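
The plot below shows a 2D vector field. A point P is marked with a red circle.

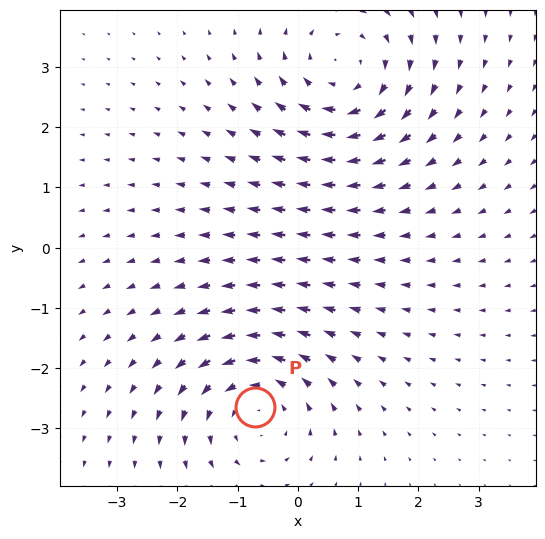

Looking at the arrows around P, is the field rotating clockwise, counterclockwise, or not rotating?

Near P at (-0.7, -2.6) the arrows circulate counterclockwise. The curl (z-component) there is about +4; positive curl means counterclockwise rotation.

counterclockwise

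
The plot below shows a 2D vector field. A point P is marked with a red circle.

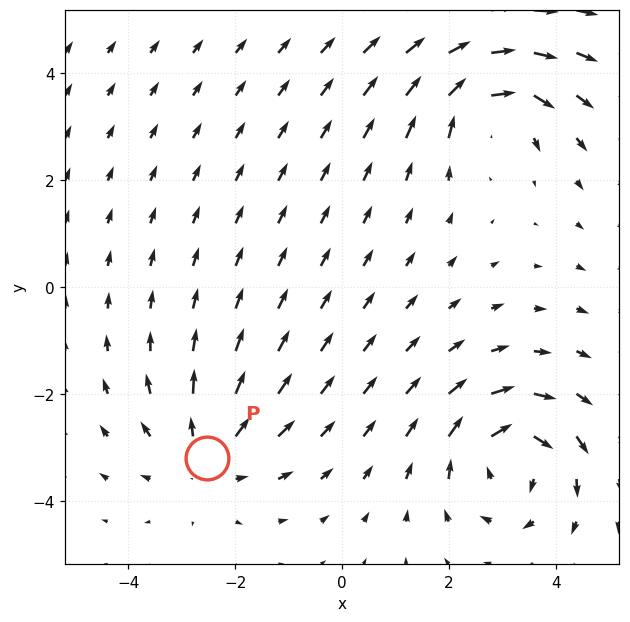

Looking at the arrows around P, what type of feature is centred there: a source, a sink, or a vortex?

source

At P (-2.5, -3.2) the arrows spread outward. Divergence about +3, curl ≈0 — positive divergence with near-zero curl is a source.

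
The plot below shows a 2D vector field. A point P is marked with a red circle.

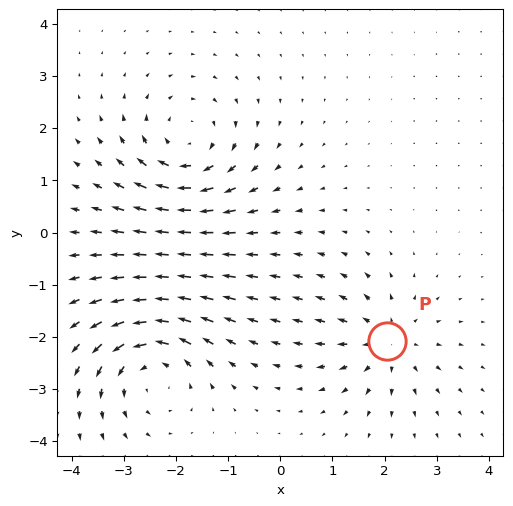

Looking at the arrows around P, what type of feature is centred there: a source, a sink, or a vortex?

At P (2.0, -2.1) the arrows spread outward. Divergence about +4, curl ≈0 — positive divergence with near-zero curl is a source.

source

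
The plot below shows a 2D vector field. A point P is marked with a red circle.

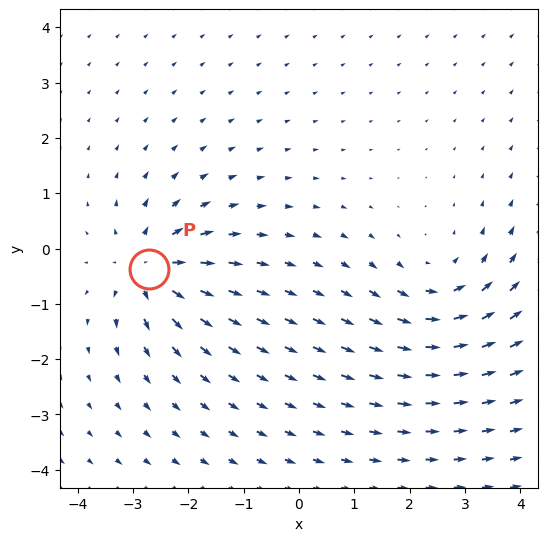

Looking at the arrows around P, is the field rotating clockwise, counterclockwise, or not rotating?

not rotating

Near P at (-2.7, -0.4) the arrows show no circulation. The curl there is ≈0.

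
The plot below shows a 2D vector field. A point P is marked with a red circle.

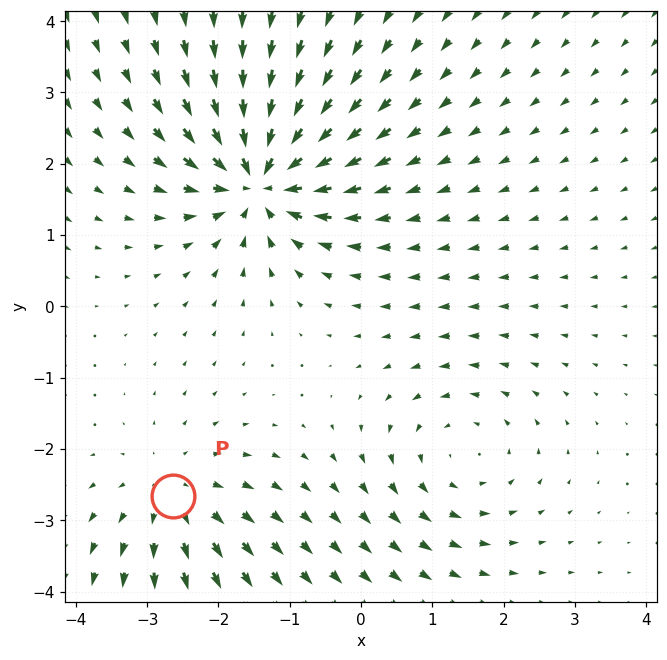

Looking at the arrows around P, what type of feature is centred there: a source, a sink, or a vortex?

source

At P (-2.6, -2.7) the arrows spread outward. Divergence about +3, curl ≈0 — positive divergence with near-zero curl is a source.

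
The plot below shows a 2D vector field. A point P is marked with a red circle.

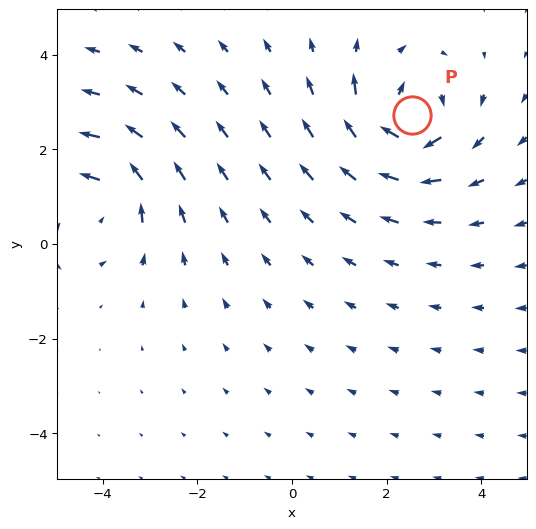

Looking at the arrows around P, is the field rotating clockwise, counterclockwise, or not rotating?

Near P at (2.5, 2.7) the arrows circulate clockwise. The curl (z-component) there is about -6; negative curl means clockwise rotation.

clockwise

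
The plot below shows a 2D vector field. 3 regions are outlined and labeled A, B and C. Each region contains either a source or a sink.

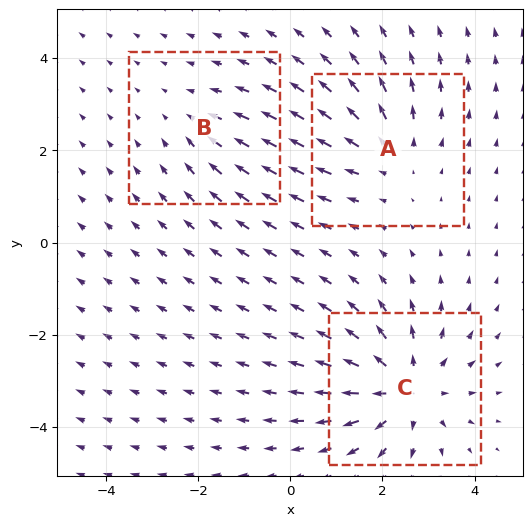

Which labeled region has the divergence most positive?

C

Divergence at each region's feature centre — A: about +3, B: about -2, C: about +4. Region C is most positive.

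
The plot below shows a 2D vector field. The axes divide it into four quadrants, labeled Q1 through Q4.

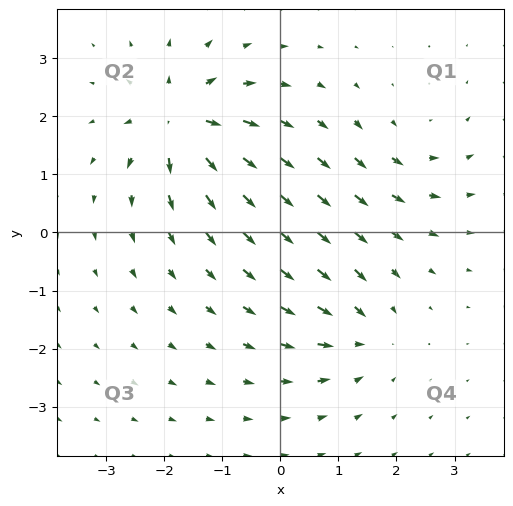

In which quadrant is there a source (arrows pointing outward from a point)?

The source sits at approximately (-1.7, 1.9), which lies in quadrant Q2. The divergence there is about +6, positive as expected for a source.

Q2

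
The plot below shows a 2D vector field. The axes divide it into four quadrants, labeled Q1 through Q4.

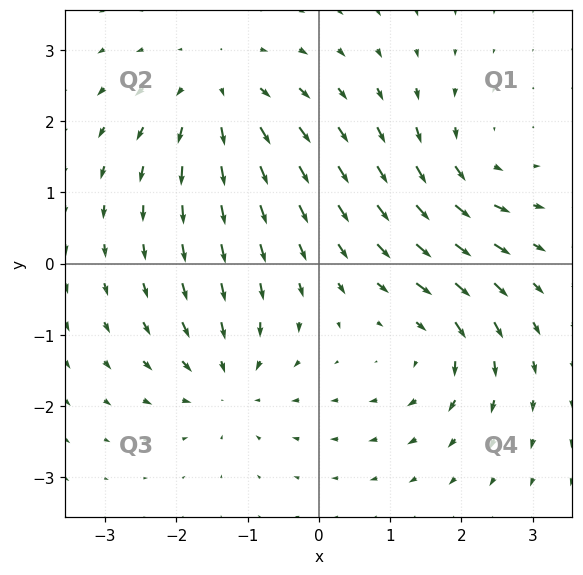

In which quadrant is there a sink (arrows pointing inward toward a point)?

Q3

The sink sits at approximately (-1.3, -1.6), which lies in quadrant Q3. The divergence there is about -5, negative as expected for a sink.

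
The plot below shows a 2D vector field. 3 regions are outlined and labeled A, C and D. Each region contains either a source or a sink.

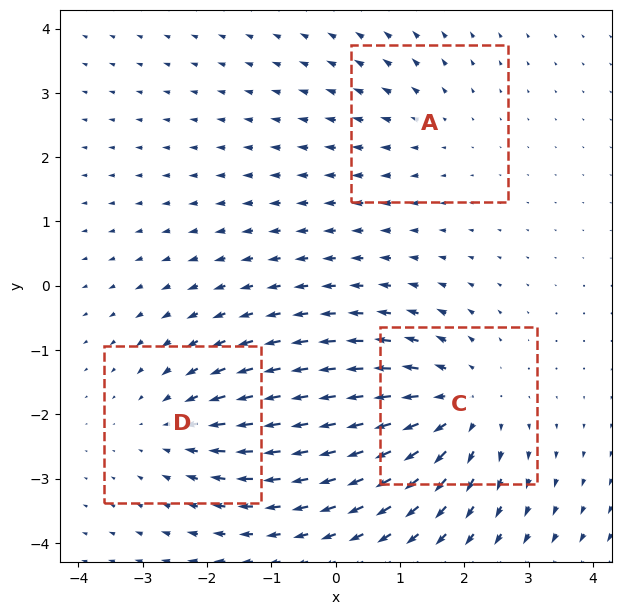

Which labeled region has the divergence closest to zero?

A

Divergence at each region's feature centre — A: about +2, C: about +4, D: about -3. Region A is closest to zero.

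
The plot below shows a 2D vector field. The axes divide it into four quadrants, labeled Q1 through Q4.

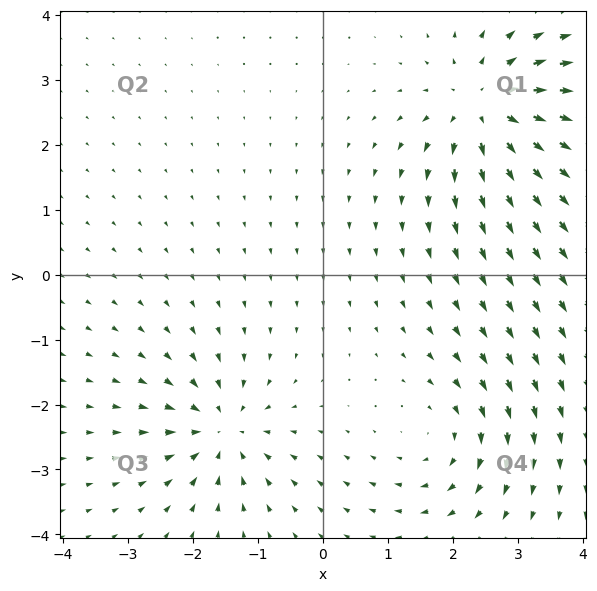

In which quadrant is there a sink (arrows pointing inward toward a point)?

The sink sits at approximately (-1.6, -2.4), which lies in quadrant Q3. The divergence there is about -4, negative as expected for a sink.

Q3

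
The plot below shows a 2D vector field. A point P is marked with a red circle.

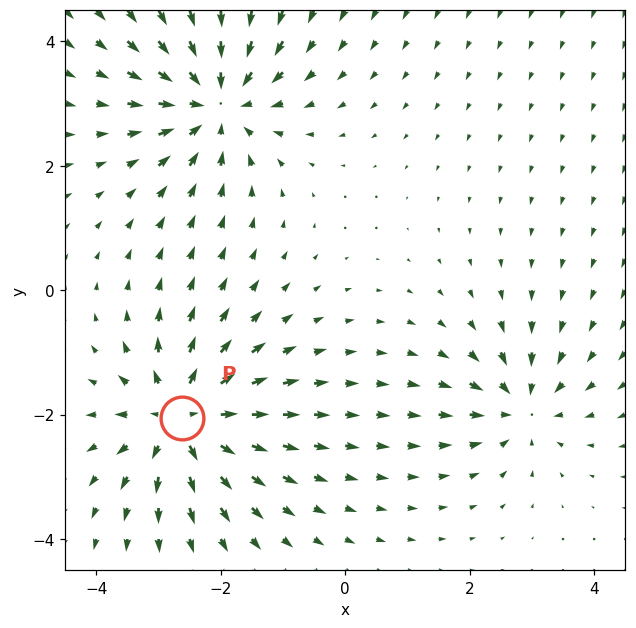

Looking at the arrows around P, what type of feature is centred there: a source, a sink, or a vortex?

source

At P (-2.6, -2.1) the arrows spread outward. Divergence about +5, curl ≈0 — positive divergence with near-zero curl is a source.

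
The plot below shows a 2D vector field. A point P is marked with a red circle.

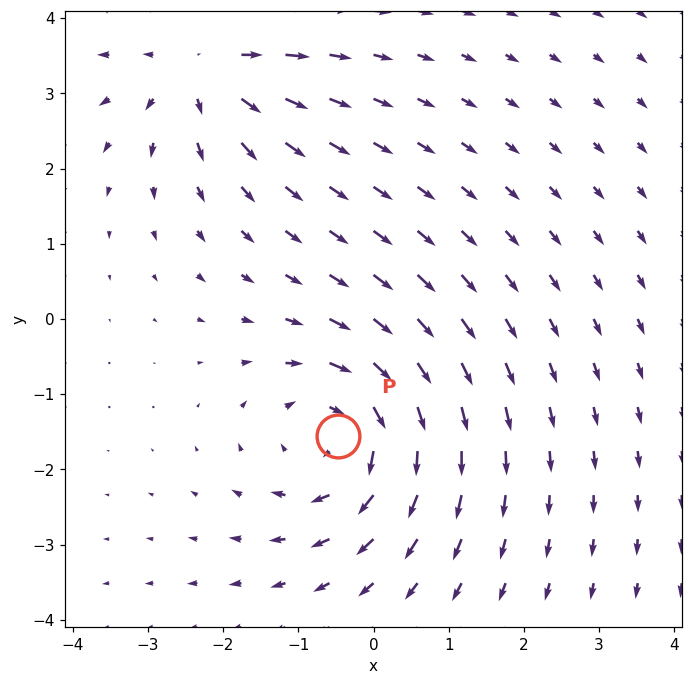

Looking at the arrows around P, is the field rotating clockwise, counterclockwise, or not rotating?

Near P at (-0.5, -1.6) the arrows circulate clockwise. The curl (z-component) there is about -4; negative curl means clockwise rotation.

clockwise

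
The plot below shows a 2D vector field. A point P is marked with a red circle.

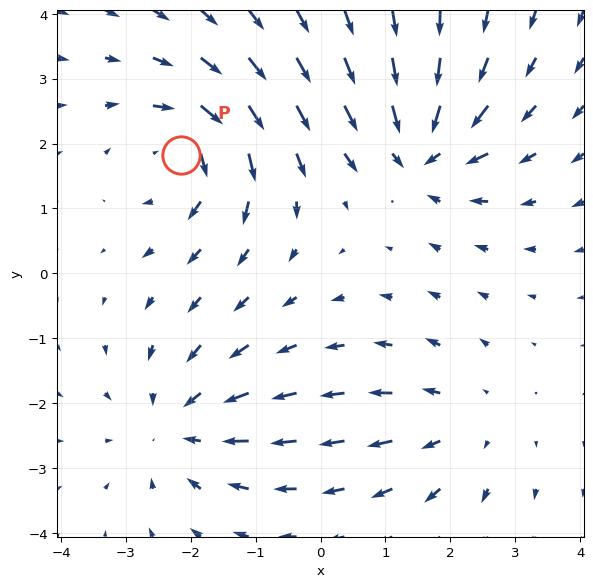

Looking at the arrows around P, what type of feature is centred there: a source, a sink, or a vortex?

vortex

At P (-2.2, 1.8) the arrows circulate clockwise. Divergence ≈0, curl about -4 — near-zero divergence with nonzero curl is a vortex.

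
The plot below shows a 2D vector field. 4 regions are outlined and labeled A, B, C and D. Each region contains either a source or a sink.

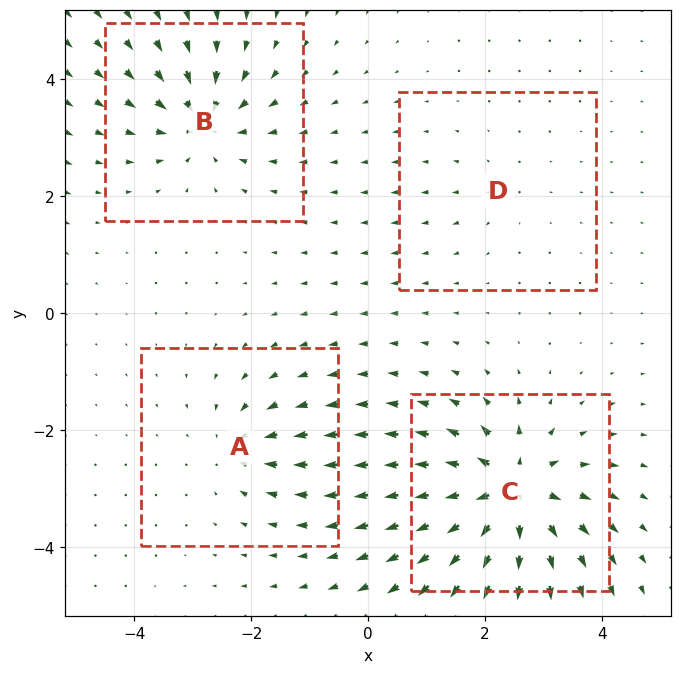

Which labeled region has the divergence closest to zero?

D

Divergence at each region's feature centre — A: about -4, B: about -6, C: about +9, D: about +2. Region D is closest to zero.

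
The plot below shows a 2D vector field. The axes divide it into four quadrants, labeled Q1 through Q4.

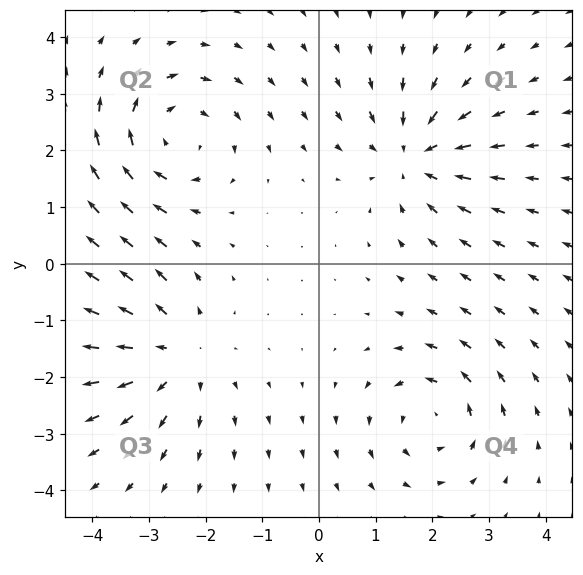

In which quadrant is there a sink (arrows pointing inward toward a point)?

The sink sits at approximately (1.7, 1.9), which lies in quadrant Q1. The divergence there is about -5, negative as expected for a sink.

Q1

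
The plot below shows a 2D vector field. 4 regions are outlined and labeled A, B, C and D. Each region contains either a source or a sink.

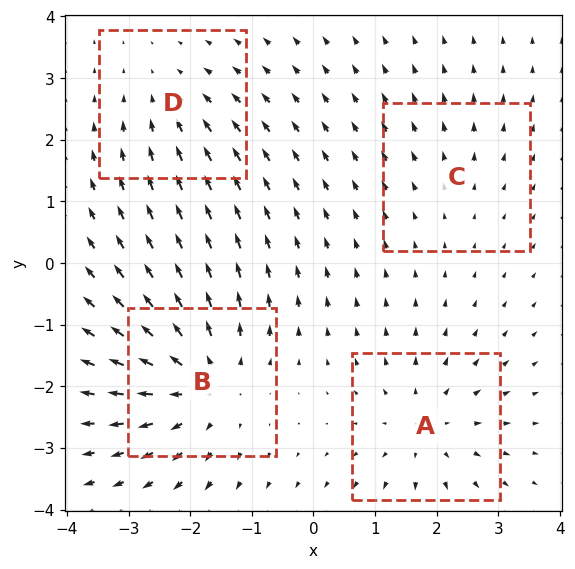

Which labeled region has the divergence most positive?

B

Divergence at each region's feature centre — A: about +4, B: about +6, C: about +2, D: about -3. Region B is most positive.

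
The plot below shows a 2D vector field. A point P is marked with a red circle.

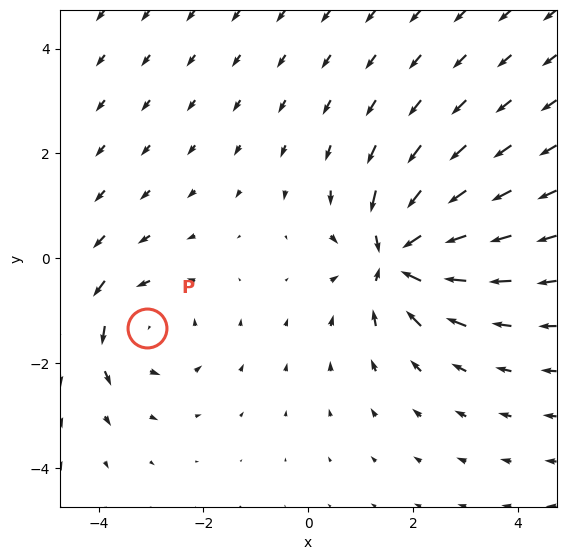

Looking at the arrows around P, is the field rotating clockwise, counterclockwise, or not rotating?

counterclockwise

Near P at (-3.1, -1.3) the arrows circulate counterclockwise. The curl (z-component) there is about +3; positive curl means counterclockwise rotation.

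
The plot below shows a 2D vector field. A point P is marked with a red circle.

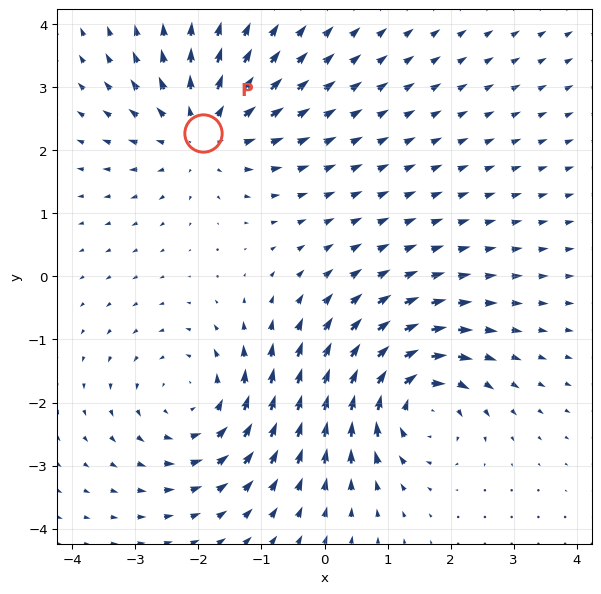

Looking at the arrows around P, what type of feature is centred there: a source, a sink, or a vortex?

At P (-1.9, 2.3) the arrows spread outward. Divergence about +3, curl ≈0 — positive divergence with near-zero curl is a source.

source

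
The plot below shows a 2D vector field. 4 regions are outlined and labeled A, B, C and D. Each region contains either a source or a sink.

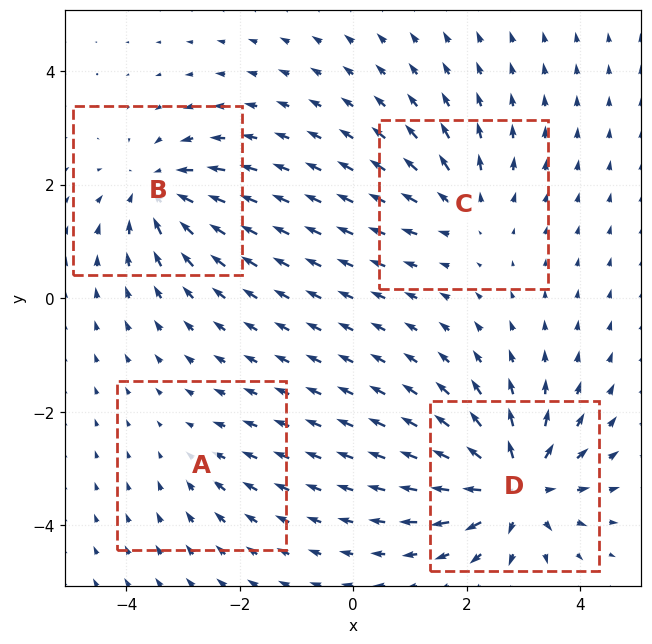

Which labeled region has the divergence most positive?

Divergence at each region's feature centre — A: about -2, B: about -6, C: about +4, D: about +8. Region D is most positive.

D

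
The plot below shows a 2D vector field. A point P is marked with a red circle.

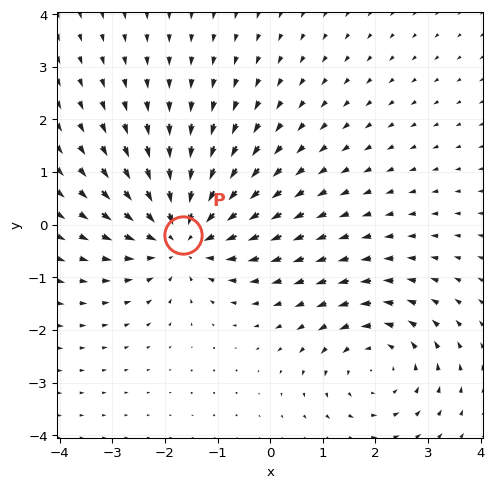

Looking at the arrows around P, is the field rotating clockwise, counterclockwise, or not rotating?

not rotating

Near P at (-1.7, -0.2) the arrows show no circulation. The curl there is ≈0.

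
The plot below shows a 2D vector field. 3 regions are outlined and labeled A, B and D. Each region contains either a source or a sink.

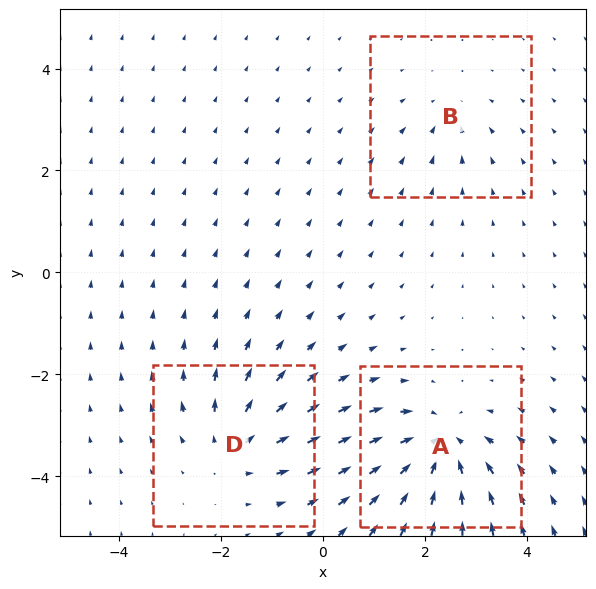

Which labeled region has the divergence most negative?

A

Divergence at each region's feature centre — A: about -5, B: about -2, D: about +4. Region A is most negative.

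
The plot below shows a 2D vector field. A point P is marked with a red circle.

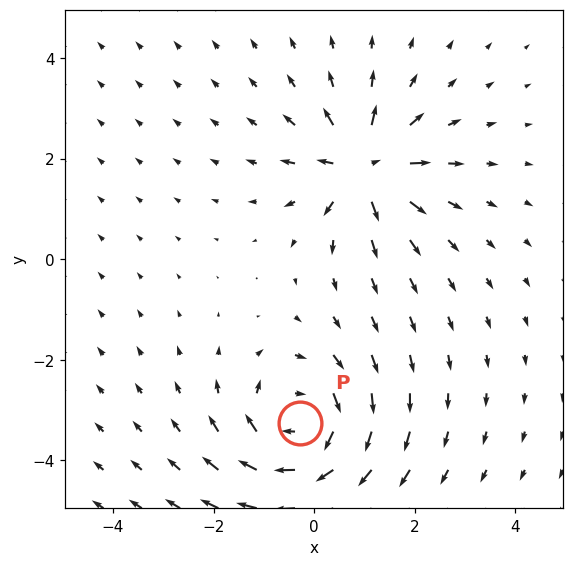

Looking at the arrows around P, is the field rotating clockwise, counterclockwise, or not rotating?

clockwise

Near P at (-0.3, -3.3) the arrows circulate clockwise. The curl (z-component) there is about -4; negative curl means clockwise rotation.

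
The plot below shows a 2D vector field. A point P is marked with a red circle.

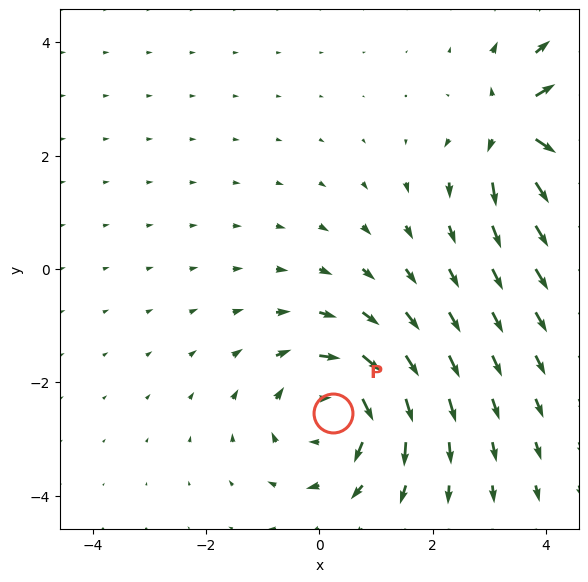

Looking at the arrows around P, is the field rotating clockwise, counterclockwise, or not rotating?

Near P at (0.2, -2.5) the arrows circulate clockwise. The curl (z-component) there is about -5; negative curl means clockwise rotation.

clockwise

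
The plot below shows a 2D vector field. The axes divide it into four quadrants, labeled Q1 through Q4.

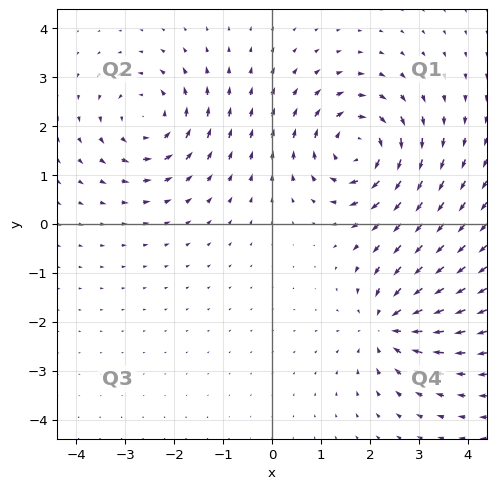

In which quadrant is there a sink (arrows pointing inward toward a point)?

The sink sits at approximately (2.4, -2.1), which lies in quadrant Q4. The divergence there is about -5, negative as expected for a sink.

Q4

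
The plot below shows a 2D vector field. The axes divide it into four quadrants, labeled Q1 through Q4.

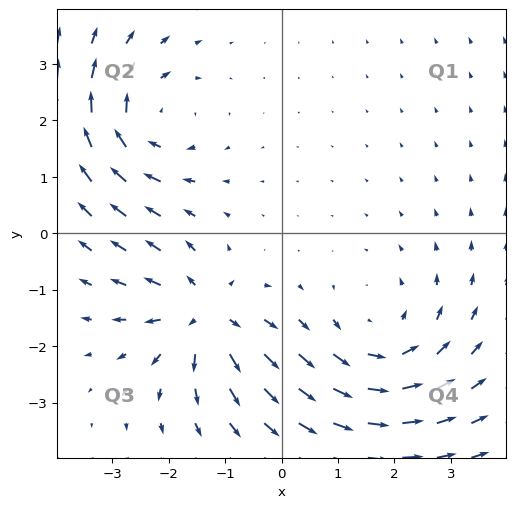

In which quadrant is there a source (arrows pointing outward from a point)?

The source sits at approximately (-1.4, -1.5), which lies in quadrant Q3. The divergence there is about +4, positive as expected for a source.

Q3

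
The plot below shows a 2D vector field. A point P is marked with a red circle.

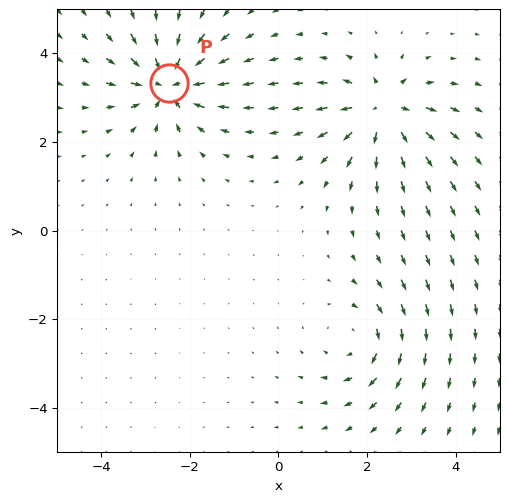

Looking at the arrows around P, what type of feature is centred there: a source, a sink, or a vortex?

At P (-2.5, 3.3) the arrows converge inward. Divergence about -7, curl ≈0 — negative divergence with near-zero curl is a sink.

sink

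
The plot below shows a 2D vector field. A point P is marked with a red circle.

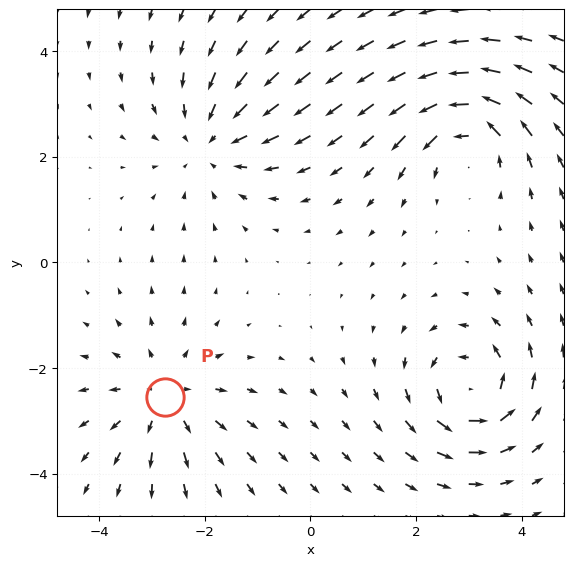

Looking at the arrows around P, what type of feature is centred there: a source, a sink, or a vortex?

source

At P (-2.7, -2.5) the arrows spread outward. Divergence about +3, curl ≈0 — positive divergence with near-zero curl is a source.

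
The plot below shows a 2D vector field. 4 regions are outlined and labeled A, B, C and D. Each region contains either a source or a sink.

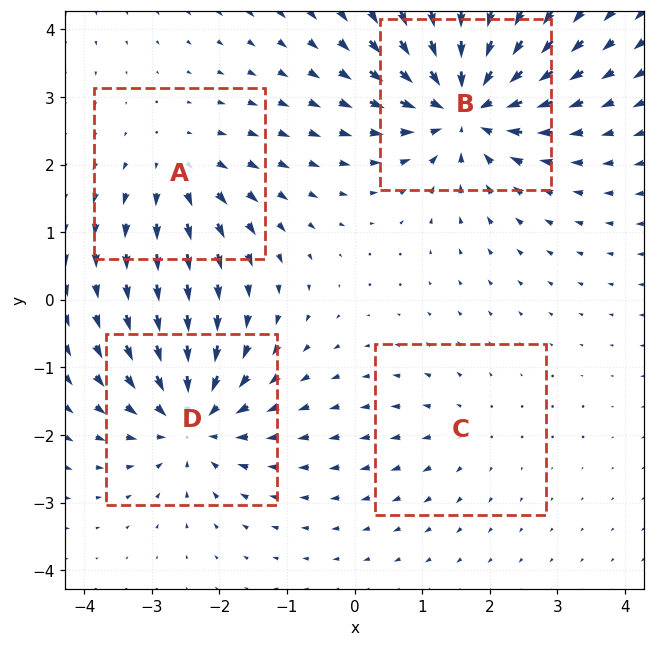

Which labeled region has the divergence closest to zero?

Divergence at each region's feature centre — A: about +4, B: about -8, C: about +2, D: about -6. Region C is closest to zero.

C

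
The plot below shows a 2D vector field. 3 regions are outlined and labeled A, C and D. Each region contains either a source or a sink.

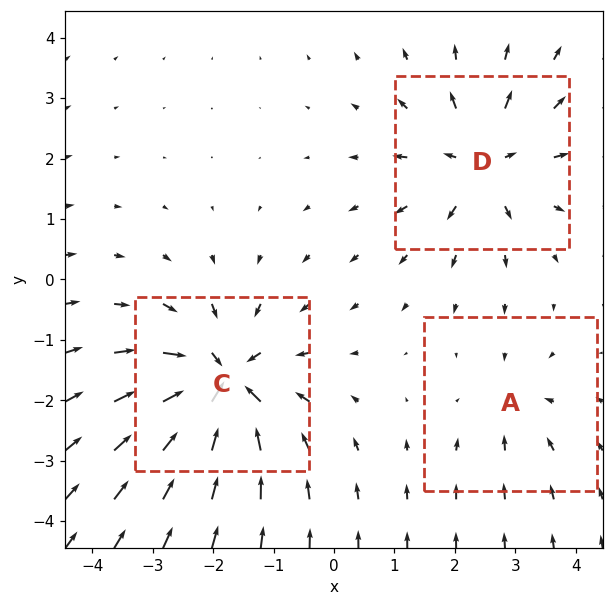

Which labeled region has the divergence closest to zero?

A

Divergence at each region's feature centre — A: about -2, C: about -6, D: about +4. Region A is closest to zero.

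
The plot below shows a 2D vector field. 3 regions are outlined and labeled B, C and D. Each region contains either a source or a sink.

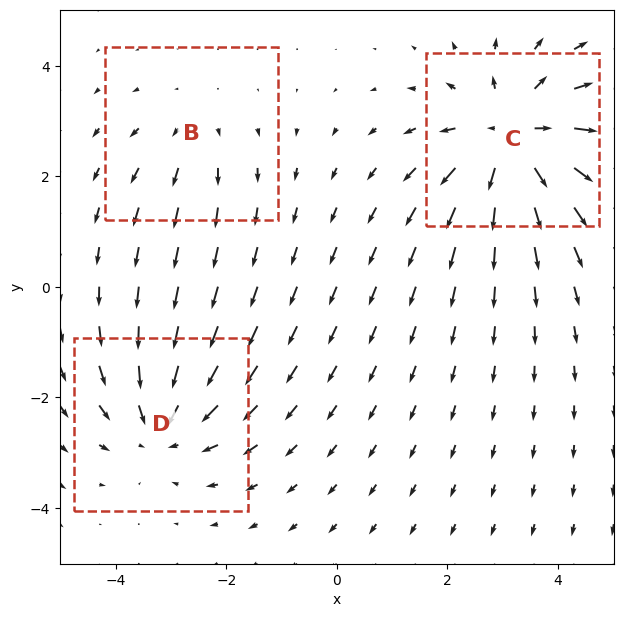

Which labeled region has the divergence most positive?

C

Divergence at each region's feature centre — B: about +2, C: about +4, D: about -3. Region C is most positive.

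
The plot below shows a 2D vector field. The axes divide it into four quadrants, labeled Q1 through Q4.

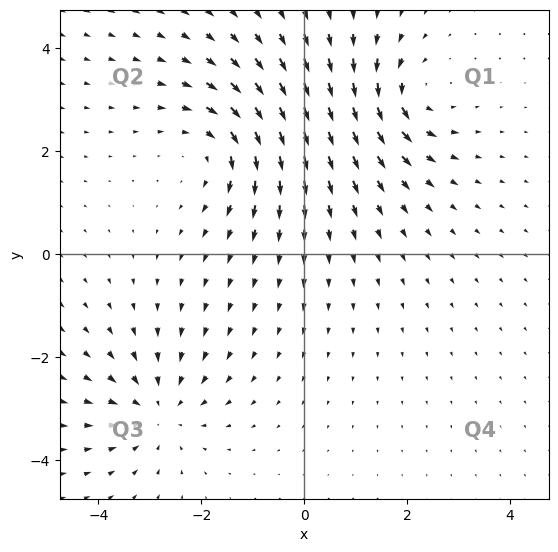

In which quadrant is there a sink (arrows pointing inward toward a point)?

Q3

The sink sits at approximately (-2.8, -3.0), which lies in quadrant Q3. The divergence there is about -3, negative as expected for a sink.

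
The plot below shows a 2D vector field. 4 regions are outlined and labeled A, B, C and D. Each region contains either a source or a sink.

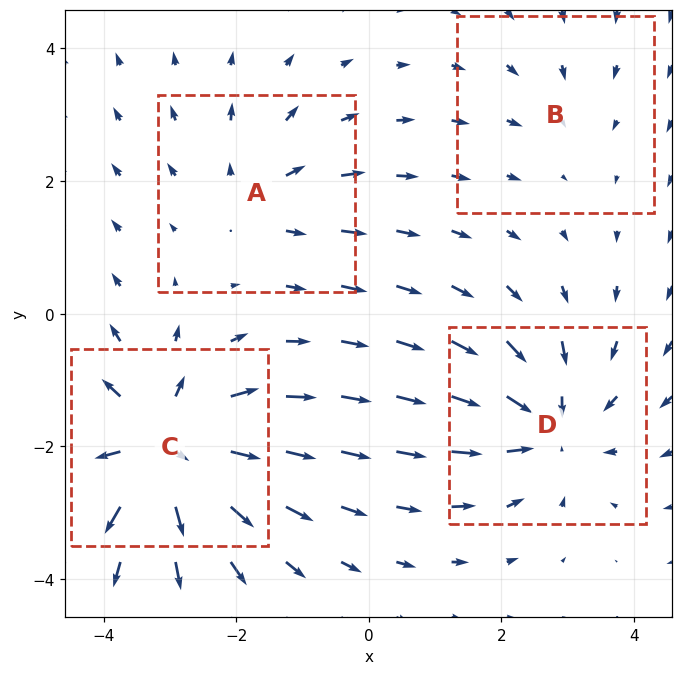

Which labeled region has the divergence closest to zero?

Divergence at each region's feature centre — A: about +3, B: about -2, C: about +6, D: about -5. Region B is closest to zero.

B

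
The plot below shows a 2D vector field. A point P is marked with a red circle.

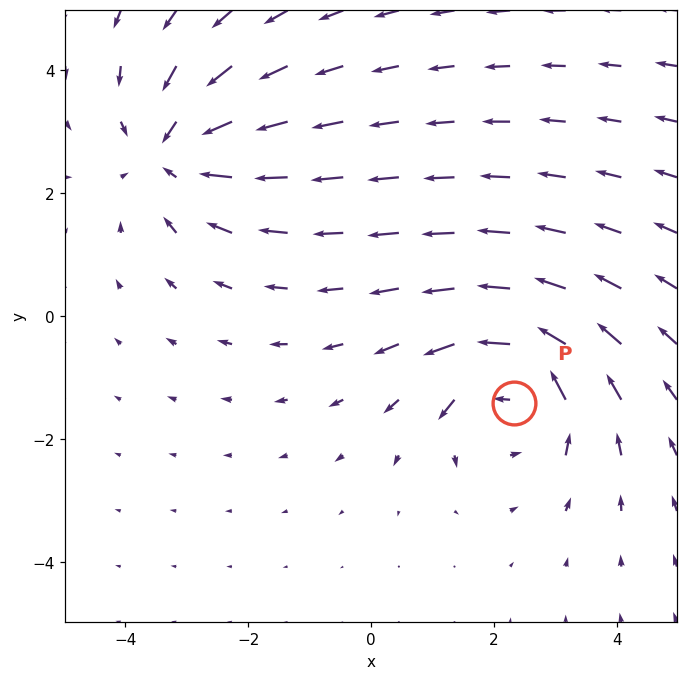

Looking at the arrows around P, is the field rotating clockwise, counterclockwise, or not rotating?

Near P at (2.3, -1.4) the arrows circulate counterclockwise. The curl (z-component) there is about +5; positive curl means counterclockwise rotation.

counterclockwise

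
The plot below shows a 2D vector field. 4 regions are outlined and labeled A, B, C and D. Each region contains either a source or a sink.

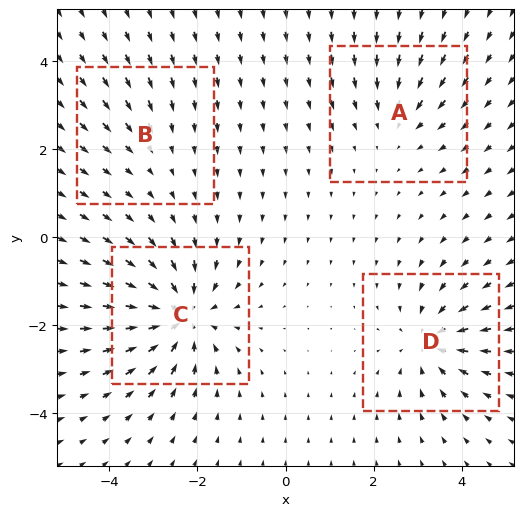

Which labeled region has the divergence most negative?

Divergence at each region's feature centre — A: about -3, B: about -2, C: about -7, D: about -5. Region C is most negative.

C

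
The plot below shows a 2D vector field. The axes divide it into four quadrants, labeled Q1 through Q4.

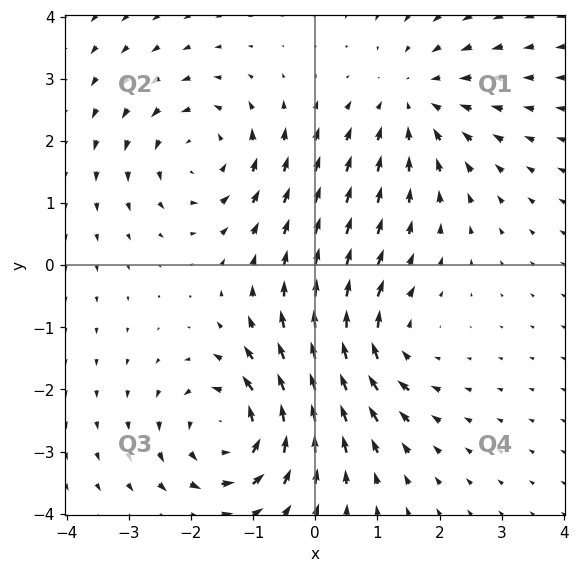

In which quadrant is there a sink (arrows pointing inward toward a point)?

Q1

The sink sits at approximately (1.6, 2.7), which lies in quadrant Q1. The divergence there is about -3, negative as expected for a sink.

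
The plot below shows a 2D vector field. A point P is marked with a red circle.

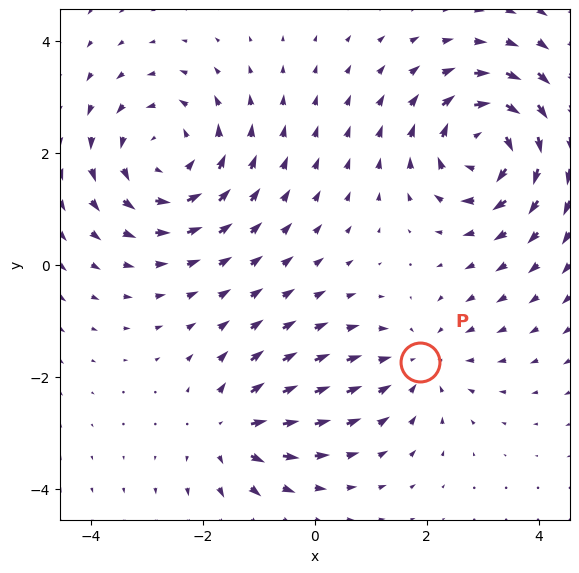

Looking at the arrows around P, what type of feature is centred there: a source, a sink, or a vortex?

sink

At P (1.9, -1.7) the arrows converge inward. Divergence about -3, curl ≈0 — negative divergence with near-zero curl is a sink.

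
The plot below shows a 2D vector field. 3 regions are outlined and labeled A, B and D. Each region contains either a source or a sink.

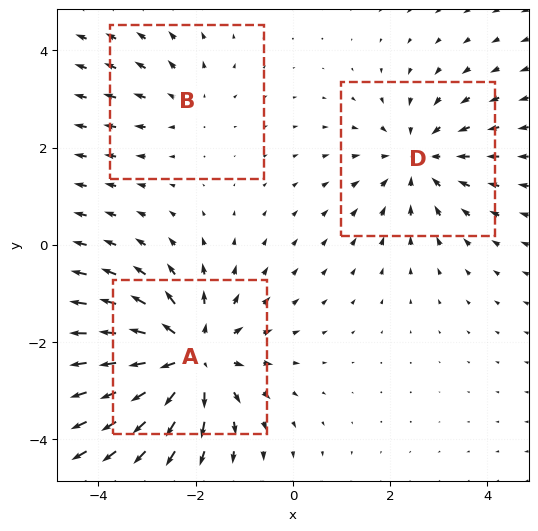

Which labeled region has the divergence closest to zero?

B

Divergence at each region's feature centre — A: about +5, B: about +2, D: about -3. Region B is closest to zero.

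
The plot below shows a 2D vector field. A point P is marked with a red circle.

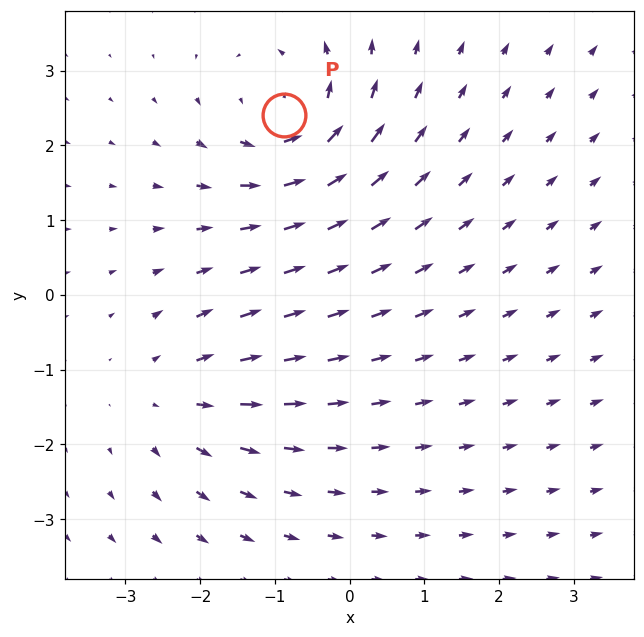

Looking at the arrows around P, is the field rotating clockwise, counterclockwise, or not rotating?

counterclockwise

Near P at (-0.9, 2.4) the arrows circulate counterclockwise. The curl (z-component) there is about +5; positive curl means counterclockwise rotation.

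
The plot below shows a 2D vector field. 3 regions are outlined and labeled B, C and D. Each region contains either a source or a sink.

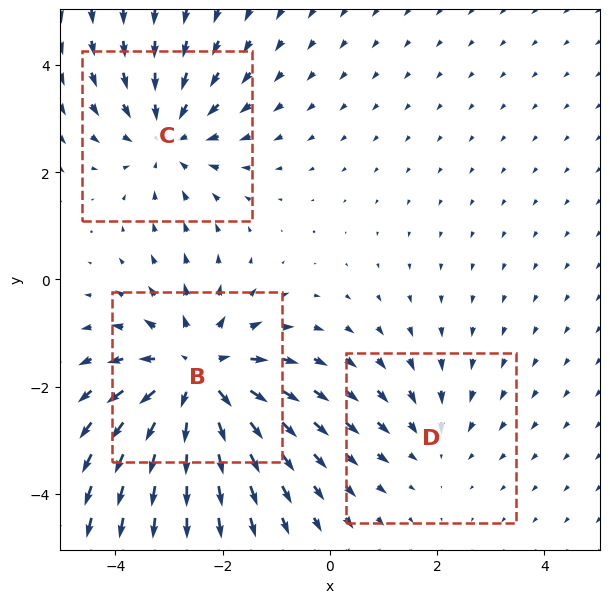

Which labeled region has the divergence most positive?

B

Divergence at each region's feature centre — B: about +5, C: about -3, D: about -2. Region B is most positive.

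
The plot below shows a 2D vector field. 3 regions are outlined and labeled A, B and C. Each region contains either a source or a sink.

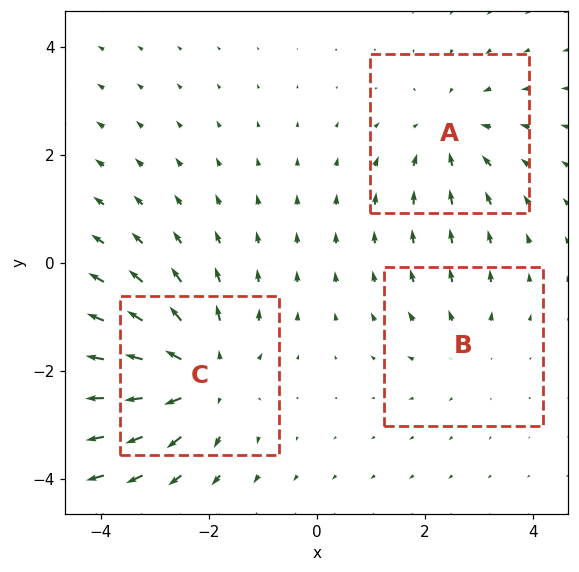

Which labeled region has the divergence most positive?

C

Divergence at each region's feature centre — A: about -3, B: about +2, C: about +4. Region C is most positive.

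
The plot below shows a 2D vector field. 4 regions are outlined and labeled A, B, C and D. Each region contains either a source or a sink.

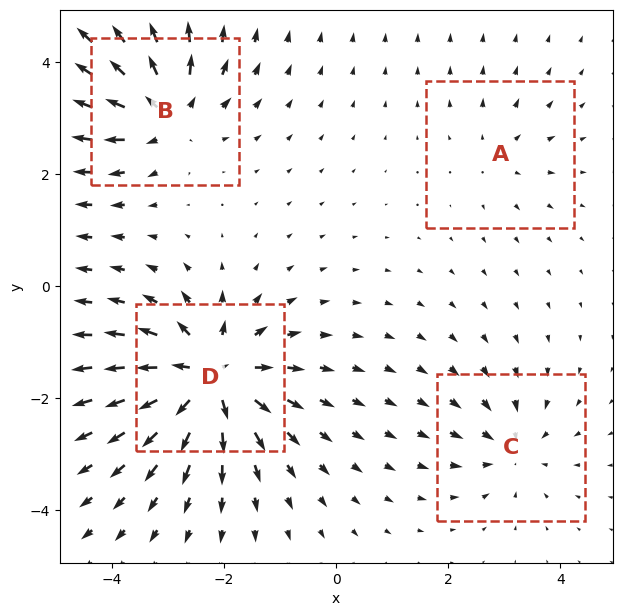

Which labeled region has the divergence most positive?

D

Divergence at each region's feature centre — A: about +3, B: about +6, C: about -4, D: about +9. Region D is most positive.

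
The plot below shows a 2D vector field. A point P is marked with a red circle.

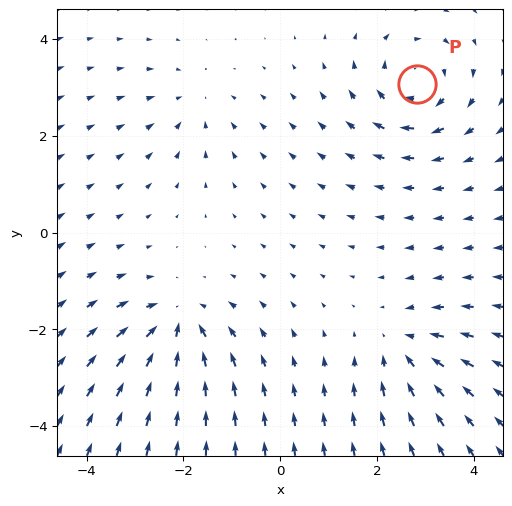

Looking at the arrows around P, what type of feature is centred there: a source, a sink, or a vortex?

At P (2.8, 3.1) the arrows circulate clockwise. Divergence ≈0, curl about -6 — near-zero divergence with nonzero curl is a vortex.

vortex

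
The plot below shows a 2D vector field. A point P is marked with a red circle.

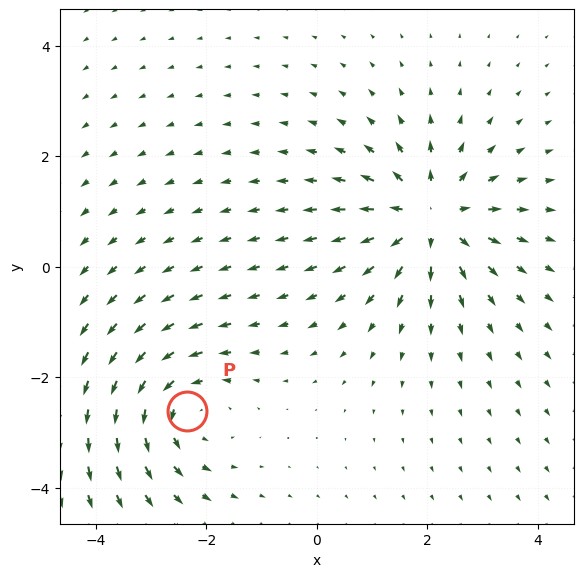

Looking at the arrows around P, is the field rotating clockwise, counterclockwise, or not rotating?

counterclockwise

Near P at (-2.4, -2.6) the arrows circulate counterclockwise. The curl (z-component) there is about +3; positive curl means counterclockwise rotation.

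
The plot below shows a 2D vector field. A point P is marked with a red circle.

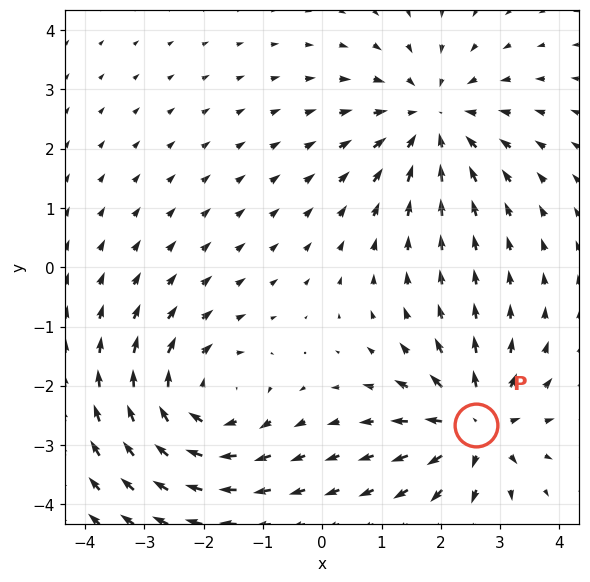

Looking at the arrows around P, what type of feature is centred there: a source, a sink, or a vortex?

At P (2.6, -2.7) the arrows spread outward. Divergence about +5, curl ≈0 — positive divergence with near-zero curl is a source.

source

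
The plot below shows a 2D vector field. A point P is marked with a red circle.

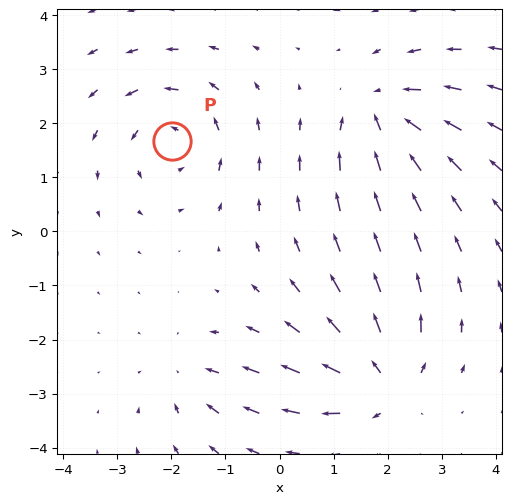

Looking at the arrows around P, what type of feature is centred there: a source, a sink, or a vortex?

At P (-2.0, 1.7) the arrows circulate counterclockwise. Divergence ≈0, curl about +4 — near-zero divergence with nonzero curl is a vortex.

vortex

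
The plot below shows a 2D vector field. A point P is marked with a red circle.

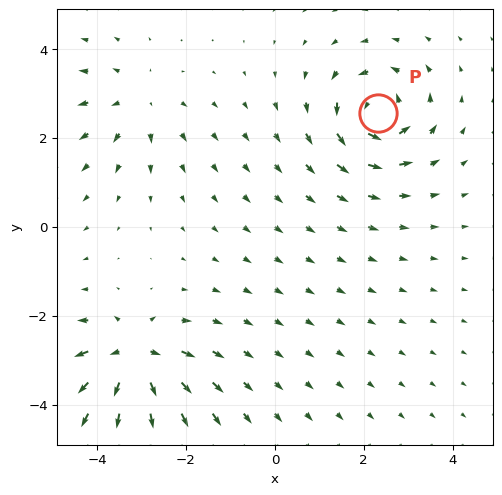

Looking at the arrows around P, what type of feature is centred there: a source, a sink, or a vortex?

vortex

At P (2.3, 2.6) the arrows circulate counterclockwise. Divergence ≈0, curl about +5 — near-zero divergence with nonzero curl is a vortex.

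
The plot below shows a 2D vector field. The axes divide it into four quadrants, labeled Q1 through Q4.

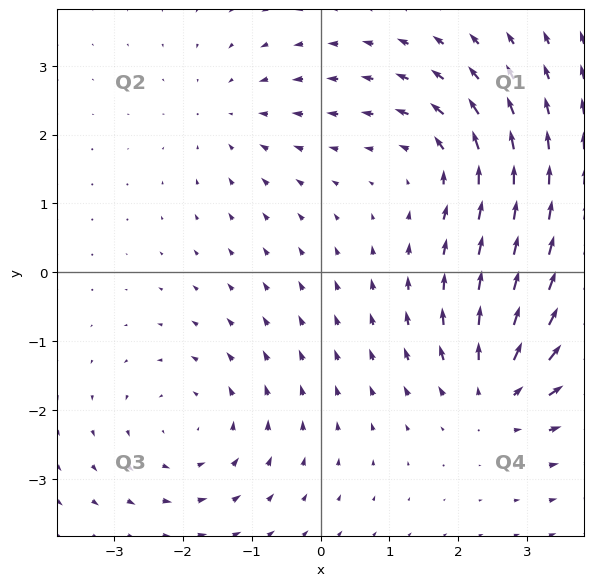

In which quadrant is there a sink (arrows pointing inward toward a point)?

The sink sits at approximately (-1.3, 2.3), which lies in quadrant Q2. The divergence there is about -2, negative as expected for a sink.

Q2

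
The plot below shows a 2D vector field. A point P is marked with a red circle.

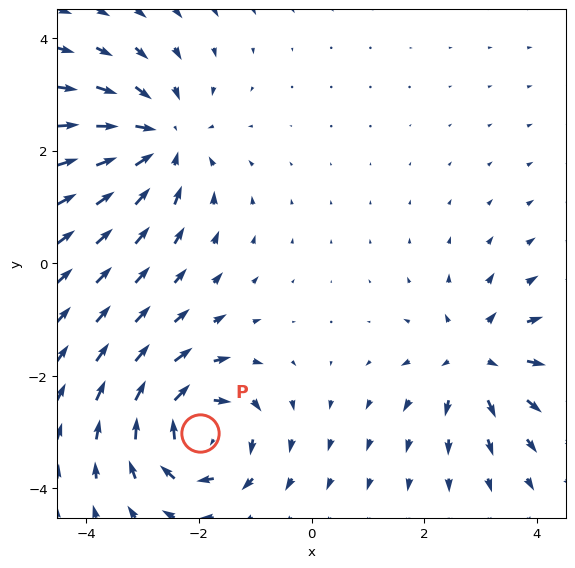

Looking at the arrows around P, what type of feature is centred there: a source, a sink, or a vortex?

vortex

At P (-2.0, -3.0) the arrows circulate clockwise. Divergence ≈0, curl about -6 — near-zero divergence with nonzero curl is a vortex.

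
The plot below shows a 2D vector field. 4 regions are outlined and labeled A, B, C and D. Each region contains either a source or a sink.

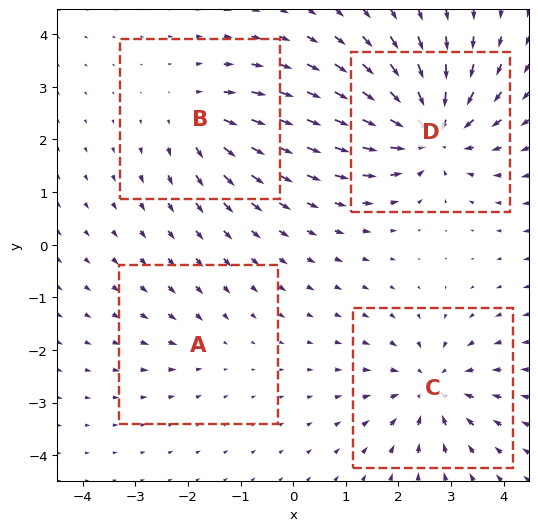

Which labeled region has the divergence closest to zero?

A

Divergence at each region's feature centre — A: about -2, B: about +4, C: about -5, D: about -7. Region A is closest to zero.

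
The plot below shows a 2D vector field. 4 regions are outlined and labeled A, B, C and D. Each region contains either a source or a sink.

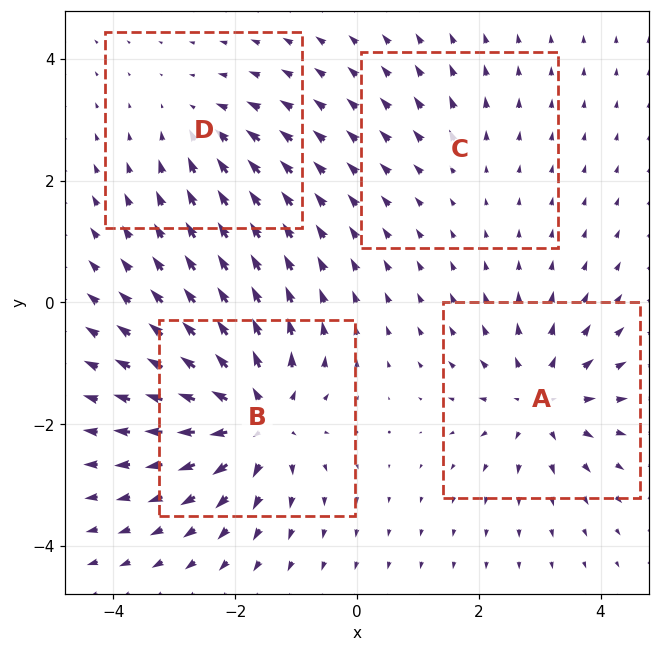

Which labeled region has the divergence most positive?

B

Divergence at each region's feature centre — A: about +6, B: about +8, C: about +2, D: about -4. Region B is most positive.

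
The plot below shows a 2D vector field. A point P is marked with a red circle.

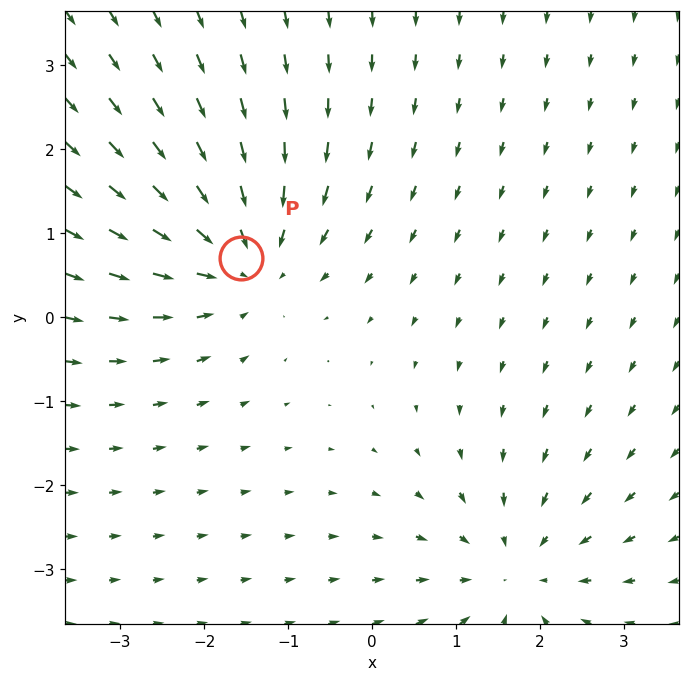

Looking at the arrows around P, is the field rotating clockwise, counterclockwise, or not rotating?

Near P at (-1.6, 0.7) the arrows show no circulation. The curl there is ≈0.

not rotating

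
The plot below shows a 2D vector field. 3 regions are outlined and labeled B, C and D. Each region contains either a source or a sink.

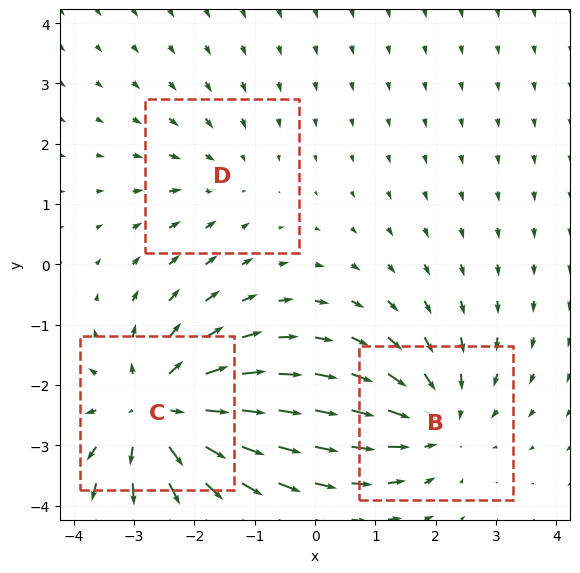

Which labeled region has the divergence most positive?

C

Divergence at each region's feature centre — B: about -3, C: about +4, D: about -2. Region C is most positive.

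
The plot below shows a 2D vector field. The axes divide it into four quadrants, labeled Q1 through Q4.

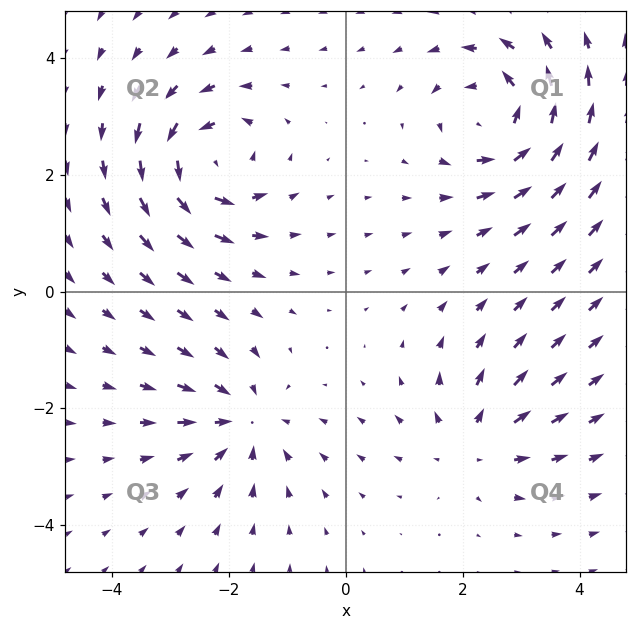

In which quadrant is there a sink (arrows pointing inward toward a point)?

The sink sits at approximately (-1.7, -2.2), which lies in quadrant Q3. The divergence there is about -4, negative as expected for a sink.

Q3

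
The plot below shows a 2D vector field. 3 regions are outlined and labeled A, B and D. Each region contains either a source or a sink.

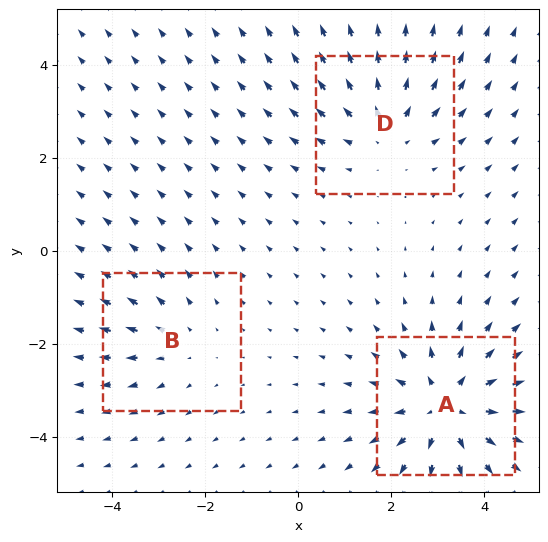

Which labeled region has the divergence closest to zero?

B

Divergence at each region's feature centre — A: about +4, B: about +2, D: about +3. Region B is closest to zero.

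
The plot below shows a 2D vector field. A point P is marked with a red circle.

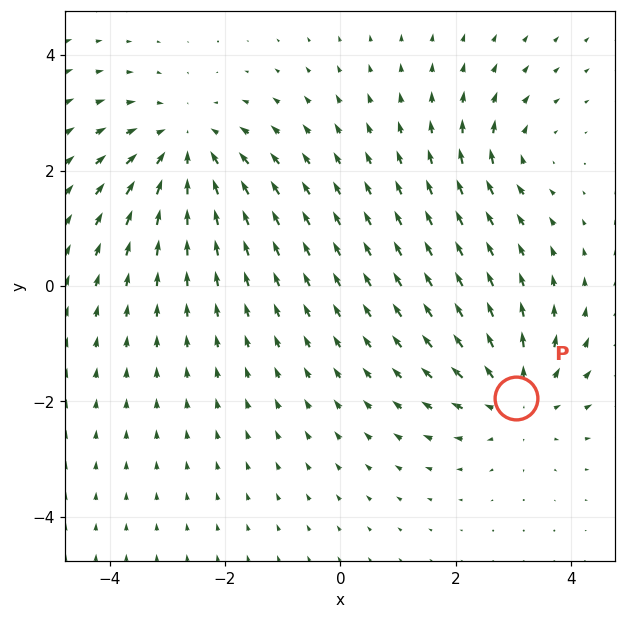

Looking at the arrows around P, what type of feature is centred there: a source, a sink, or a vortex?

source

At P (3.0, -1.9) the arrows spread outward. Divergence about +4, curl ≈0 — positive divergence with near-zero curl is a source.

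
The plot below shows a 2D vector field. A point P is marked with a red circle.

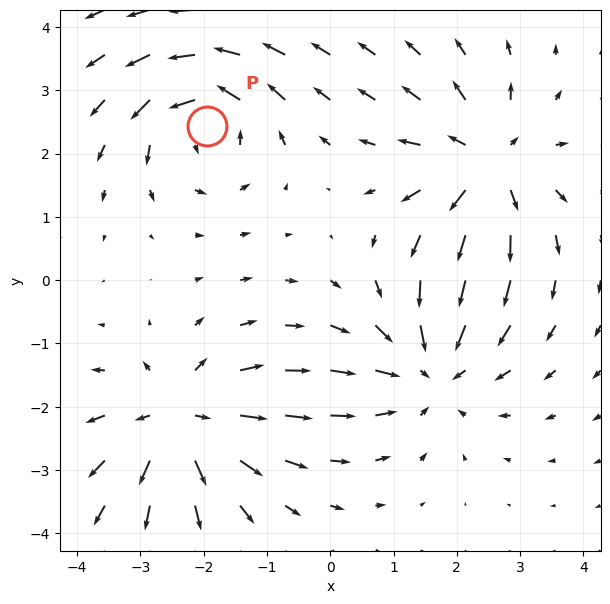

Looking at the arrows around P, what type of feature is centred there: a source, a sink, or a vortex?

vortex

At P (-1.9, 2.4) the arrows circulate counterclockwise. Divergence ≈0, curl about +5 — near-zero divergence with nonzero curl is a vortex.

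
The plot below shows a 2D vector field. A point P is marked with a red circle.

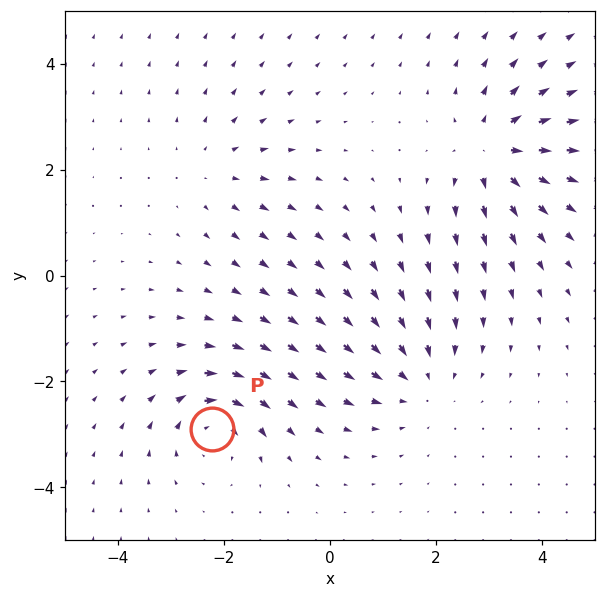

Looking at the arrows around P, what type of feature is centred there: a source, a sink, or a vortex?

At P (-2.2, -2.9) the arrows circulate clockwise. Divergence ≈0, curl about -5 — near-zero divergence with nonzero curl is a vortex.

vortex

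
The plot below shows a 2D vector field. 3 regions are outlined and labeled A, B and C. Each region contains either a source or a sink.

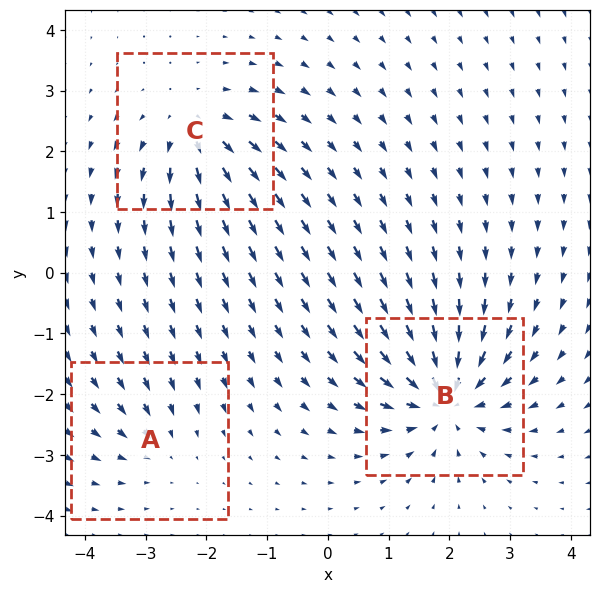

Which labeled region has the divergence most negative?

B

Divergence at each region's feature centre — A: about -2, B: about -6, C: about +4. Region B is most negative.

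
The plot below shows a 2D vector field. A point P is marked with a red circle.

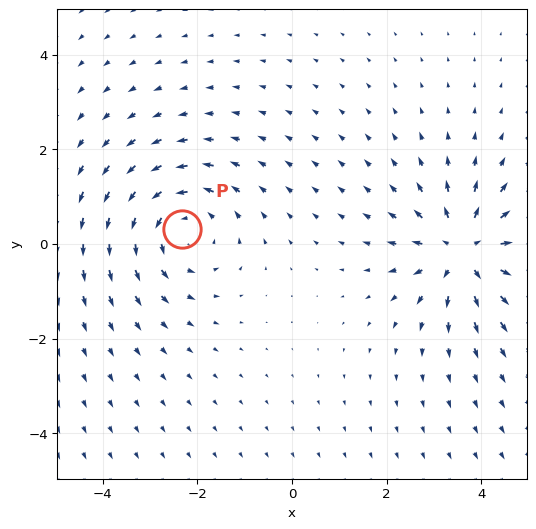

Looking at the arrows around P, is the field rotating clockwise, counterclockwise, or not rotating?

counterclockwise

Near P at (-2.3, 0.3) the arrows circulate counterclockwise. The curl (z-component) there is about +2; positive curl means counterclockwise rotation.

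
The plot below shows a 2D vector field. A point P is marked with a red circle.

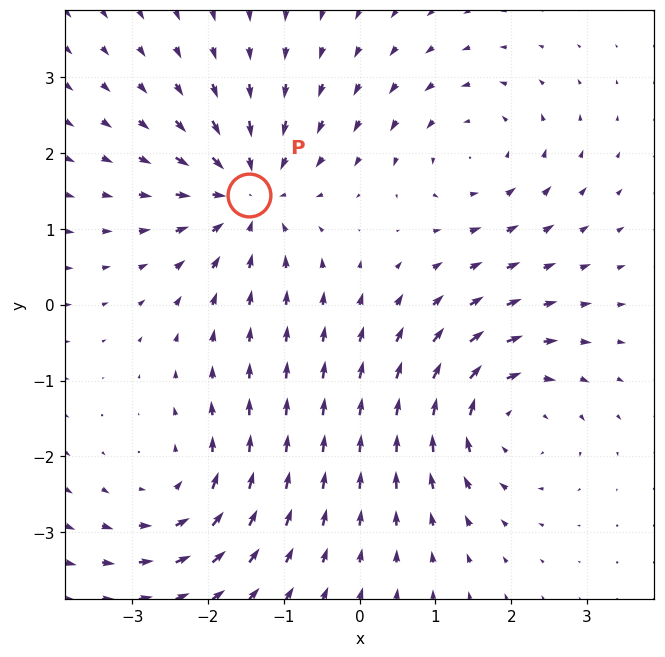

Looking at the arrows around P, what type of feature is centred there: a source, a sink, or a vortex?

sink

At P (-1.5, 1.5) the arrows converge inward. Divergence about -6, curl ≈0 — negative divergence with near-zero curl is a sink.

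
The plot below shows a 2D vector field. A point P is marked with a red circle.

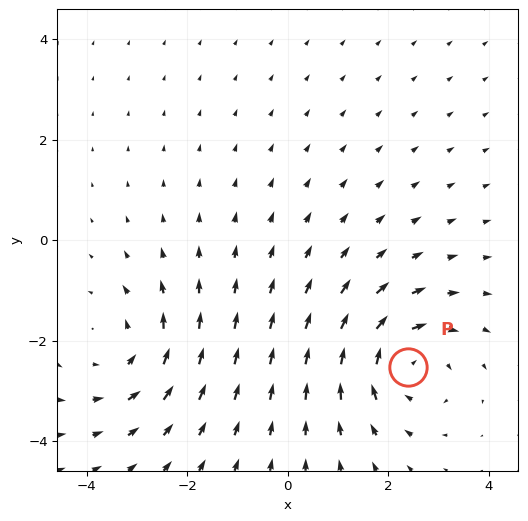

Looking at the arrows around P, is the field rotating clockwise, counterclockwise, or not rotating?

clockwise

Near P at (2.4, -2.5) the arrows circulate clockwise. The curl (z-component) there is about -4; negative curl means clockwise rotation.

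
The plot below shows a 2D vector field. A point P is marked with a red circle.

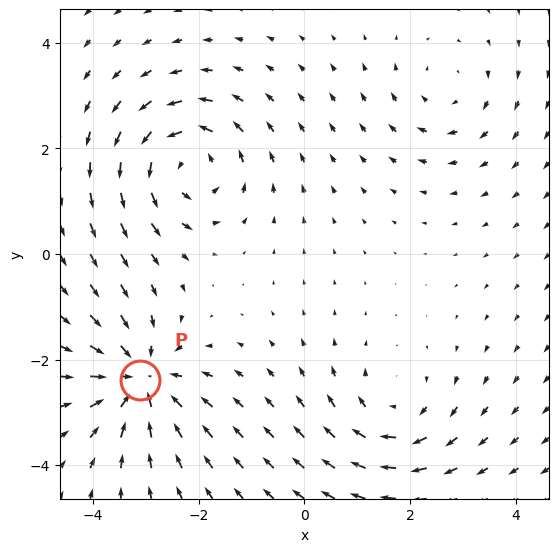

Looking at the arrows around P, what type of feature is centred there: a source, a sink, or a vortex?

At P (-3.1, -2.4) the arrows converge inward. Divergence about -5, curl ≈0 — negative divergence with near-zero curl is a sink.

sink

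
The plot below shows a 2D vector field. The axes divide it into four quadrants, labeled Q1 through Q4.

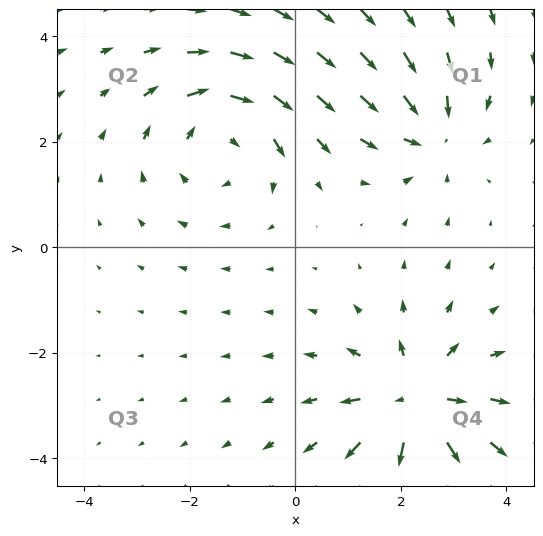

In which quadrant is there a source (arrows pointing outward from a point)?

The source sits at approximately (2.3, -2.9), which lies in quadrant Q4. The divergence there is about +5, positive as expected for a source.

Q4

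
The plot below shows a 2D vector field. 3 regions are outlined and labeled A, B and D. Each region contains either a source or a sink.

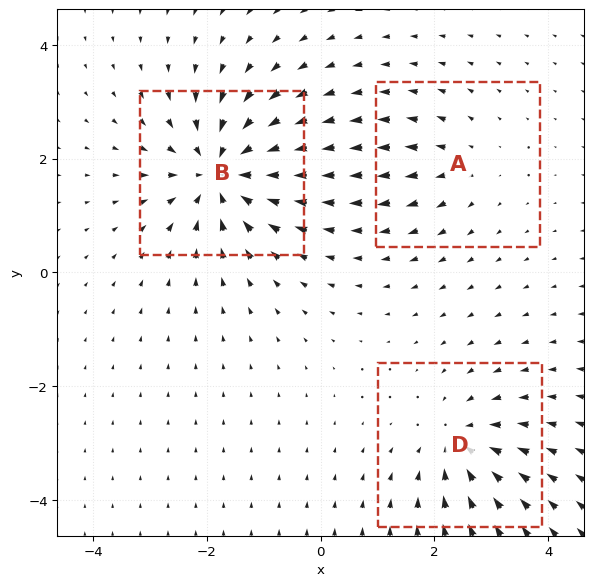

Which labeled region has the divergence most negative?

B

Divergence at each region's feature centre — A: about +2, B: about -5, D: about -3. Region B is most negative.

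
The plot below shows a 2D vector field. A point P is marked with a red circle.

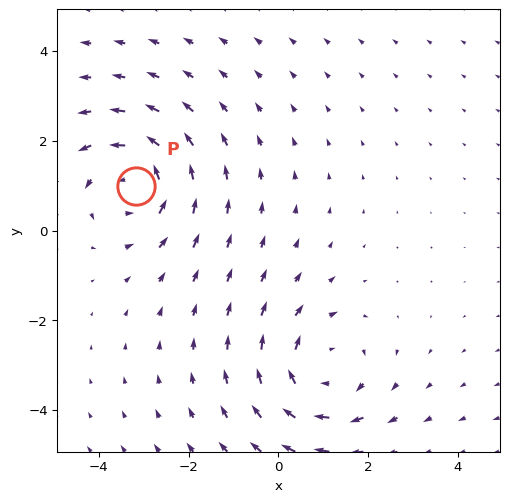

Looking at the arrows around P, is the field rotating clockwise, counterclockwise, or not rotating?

counterclockwise

Near P at (-3.2, 1.0) the arrows circulate counterclockwise. The curl (z-component) there is about +5; positive curl means counterclockwise rotation.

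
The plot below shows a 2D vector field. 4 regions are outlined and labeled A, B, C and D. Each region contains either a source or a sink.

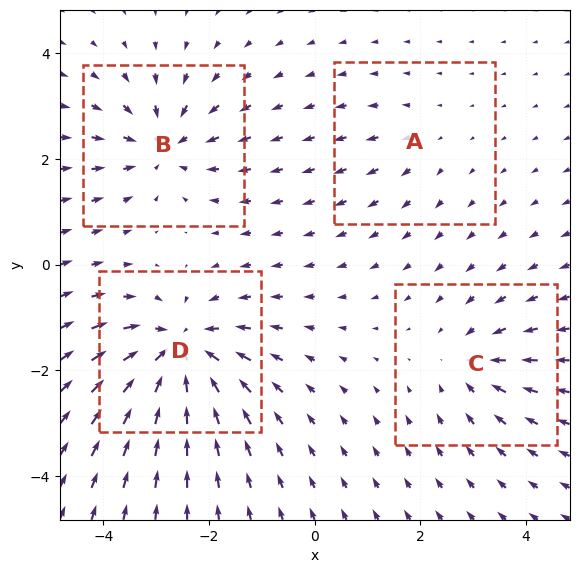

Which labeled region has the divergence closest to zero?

Divergence at each region's feature centre — A: about +2, B: about -5, C: about -4, D: about -8. Region A is closest to zero.

A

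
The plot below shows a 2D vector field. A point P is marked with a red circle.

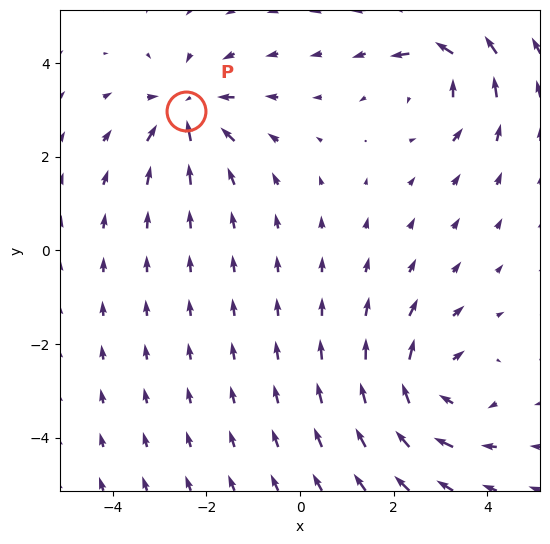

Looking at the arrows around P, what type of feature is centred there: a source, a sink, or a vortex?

At P (-2.4, 3.0) the arrows converge inward. Divergence about -4, curl ≈0 — negative divergence with near-zero curl is a sink.

sink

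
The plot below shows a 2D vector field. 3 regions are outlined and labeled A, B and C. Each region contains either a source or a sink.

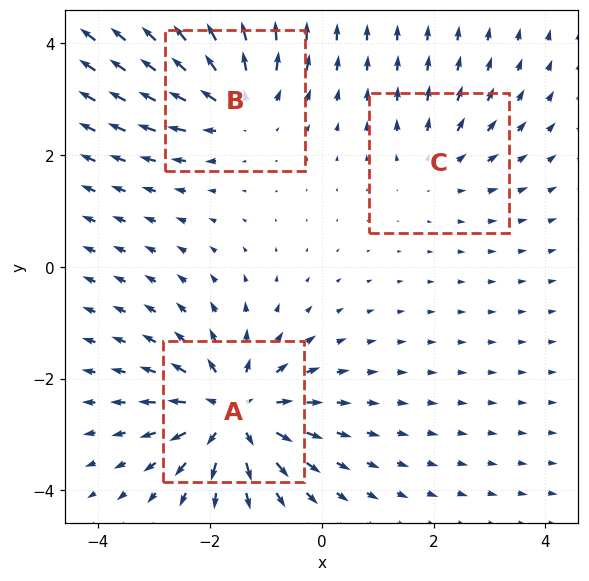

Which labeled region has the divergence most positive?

Divergence at each region's feature centre — A: about +5, B: about +4, C: about +2. Region A is most positive.

A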